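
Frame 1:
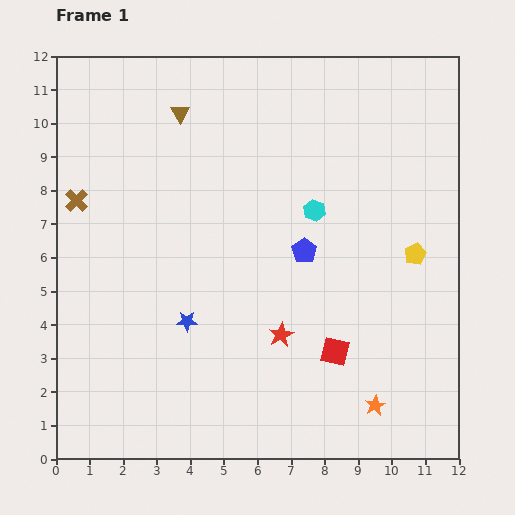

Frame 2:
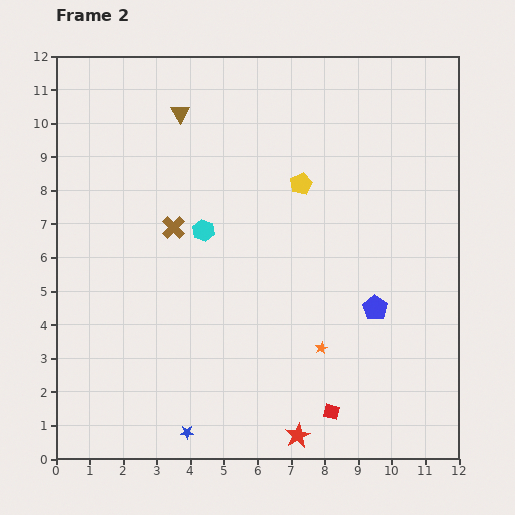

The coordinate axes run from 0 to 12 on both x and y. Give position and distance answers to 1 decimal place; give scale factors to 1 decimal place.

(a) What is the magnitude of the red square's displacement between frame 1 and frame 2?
1.8

The red square moved from (8.3, 3.2) to (8.2, 1.4), a distance of √(0.1² + 1.8²) ≈ 1.8.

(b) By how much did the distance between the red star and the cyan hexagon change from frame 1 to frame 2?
+2.9

Distance in frame 1: 3.8. Distance in frame 2: 6.7.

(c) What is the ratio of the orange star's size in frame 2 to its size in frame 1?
0.6×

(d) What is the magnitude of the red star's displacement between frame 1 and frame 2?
3.0

The red star moved from (6.7, 3.7) to (7.2, 0.7), a distance of √(0.5² + 3.0²) ≈ 3.0.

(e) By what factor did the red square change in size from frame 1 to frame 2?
0.6×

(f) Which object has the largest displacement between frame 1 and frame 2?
the yellow pentagon

(moved 4.0; next 3.4)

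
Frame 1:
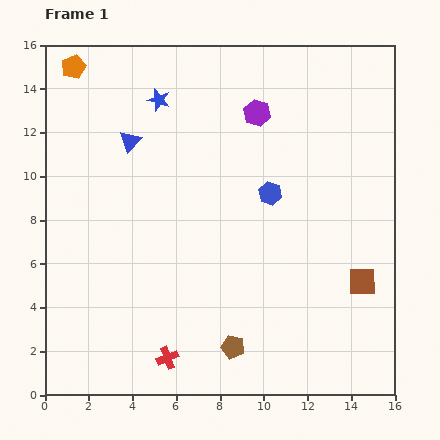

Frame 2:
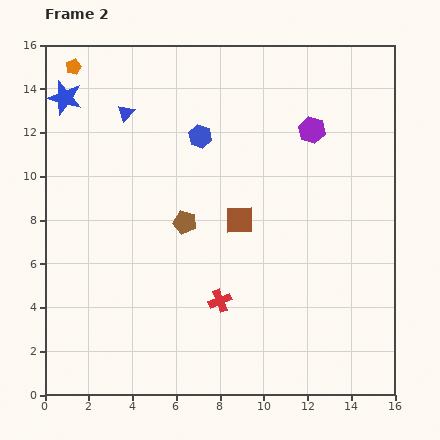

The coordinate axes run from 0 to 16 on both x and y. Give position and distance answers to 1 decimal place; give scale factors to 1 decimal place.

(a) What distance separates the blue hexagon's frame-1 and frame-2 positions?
4.1

The blue hexagon moved from (10.3, 9.2) to (7.1, 11.8), a distance of √(3.2² + 2.6²) ≈ 4.1.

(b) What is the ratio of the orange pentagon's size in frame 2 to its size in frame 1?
0.6×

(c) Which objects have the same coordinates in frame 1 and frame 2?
the orange pentagon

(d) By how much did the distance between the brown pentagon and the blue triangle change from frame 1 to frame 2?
-4.8

Distance in frame 1: 10.5. Distance in frame 2: 5.7.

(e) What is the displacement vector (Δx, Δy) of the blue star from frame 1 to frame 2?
(-4.3, 0.1)

The blue star was at (5.2, 13.5) in frame 1 and (0.9, 13.6) in frame 2.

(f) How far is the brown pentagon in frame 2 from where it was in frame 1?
6.1

The brown pentagon moved from (8.6, 2.2) to (6.4, 7.9), a distance of √(2.2² + 5.7²) ≈ 6.1.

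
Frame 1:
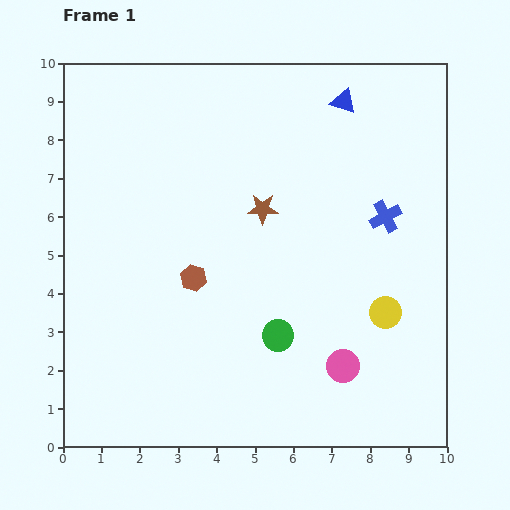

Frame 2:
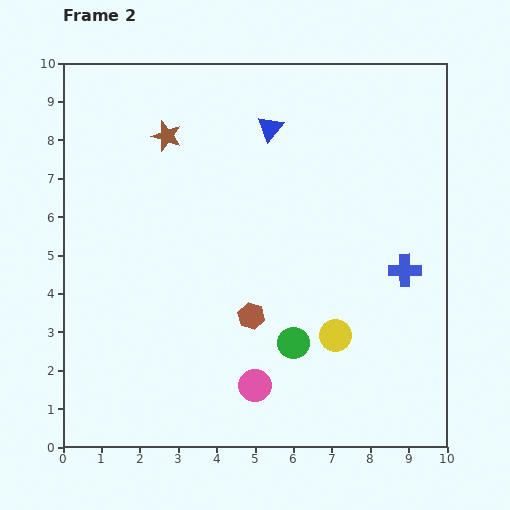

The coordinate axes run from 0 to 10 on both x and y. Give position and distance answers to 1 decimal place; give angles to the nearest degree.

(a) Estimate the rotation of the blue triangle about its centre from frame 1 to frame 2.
51° clockwise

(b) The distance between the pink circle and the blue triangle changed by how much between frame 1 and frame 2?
-0.2

Distance in frame 1: 6.9. Distance in frame 2: 6.7.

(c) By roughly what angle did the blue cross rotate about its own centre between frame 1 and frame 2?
28° clockwise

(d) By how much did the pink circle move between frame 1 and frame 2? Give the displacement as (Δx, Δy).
(-2.3, -0.5)

The pink circle was at (7.3, 2.1) in frame 1 and (5.0, 1.6) in frame 2.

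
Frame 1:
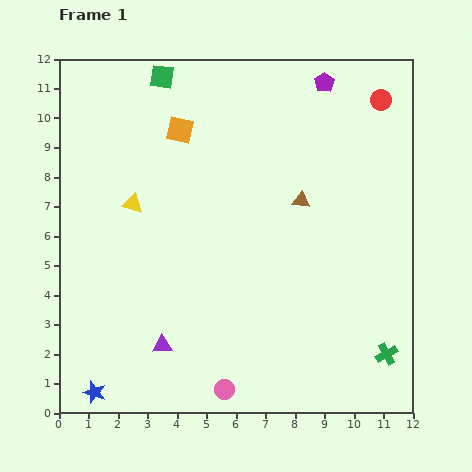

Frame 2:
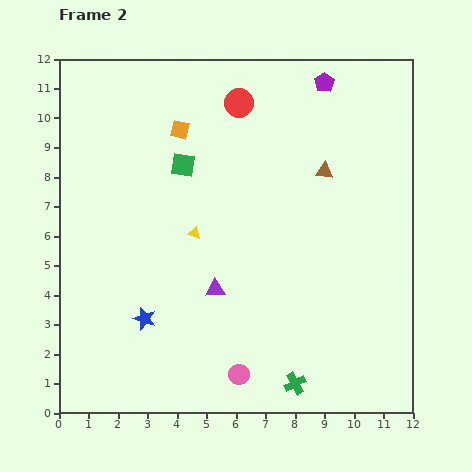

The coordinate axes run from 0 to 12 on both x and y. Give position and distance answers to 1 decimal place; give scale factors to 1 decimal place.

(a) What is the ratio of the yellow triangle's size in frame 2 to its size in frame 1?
0.6×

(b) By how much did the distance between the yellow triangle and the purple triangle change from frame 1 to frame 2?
-2.9

Distance in frame 1: 4.9. Distance in frame 2: 2.0.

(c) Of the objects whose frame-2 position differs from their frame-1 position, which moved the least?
the pink circle

(moved 0.7)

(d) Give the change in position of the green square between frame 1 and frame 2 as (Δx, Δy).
(0.7, -3.0)

The green square was at (3.5, 11.4) in frame 1 and (4.2, 8.4) in frame 2.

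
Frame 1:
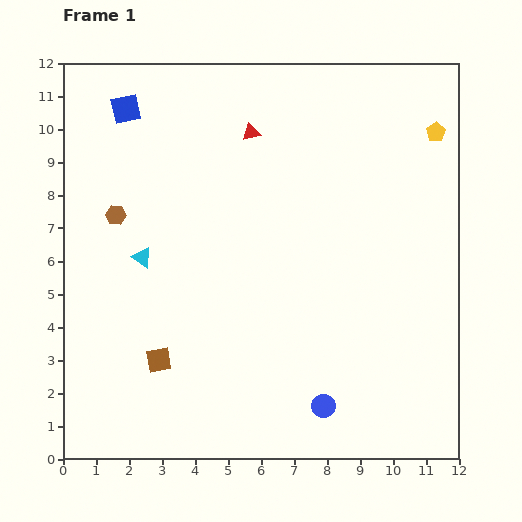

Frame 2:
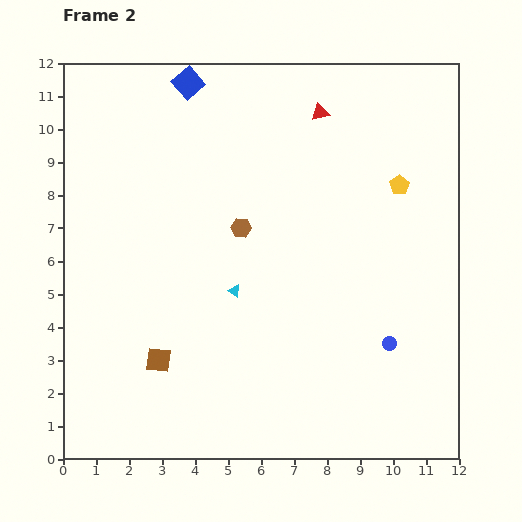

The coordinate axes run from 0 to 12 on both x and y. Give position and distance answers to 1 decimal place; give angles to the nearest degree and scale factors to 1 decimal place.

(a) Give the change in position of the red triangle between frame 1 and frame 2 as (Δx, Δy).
(2.1, 0.6)

The red triangle was at (5.7, 9.9) in frame 1 and (7.8, 10.5) in frame 2.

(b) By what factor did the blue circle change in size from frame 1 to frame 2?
0.6×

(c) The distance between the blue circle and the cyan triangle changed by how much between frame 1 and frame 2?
-2.1

Distance in frame 1: 7.1. Distance in frame 2: 5.0.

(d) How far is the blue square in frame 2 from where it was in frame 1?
2.1

The blue square moved from (1.9, 10.6) to (3.8, 11.4), a distance of √(1.9² + 0.8²) ≈ 2.1.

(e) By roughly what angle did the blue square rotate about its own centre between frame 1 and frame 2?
29° counter-clockwise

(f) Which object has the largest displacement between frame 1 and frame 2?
the brown hexagon

(moved 3.8; next 3.0)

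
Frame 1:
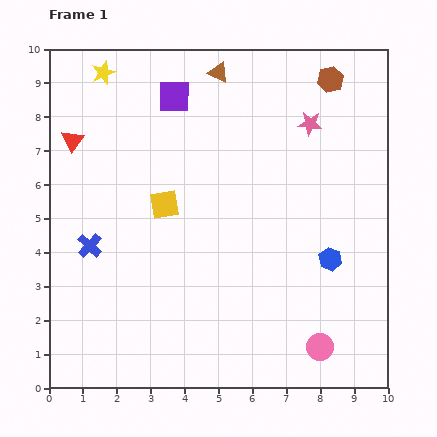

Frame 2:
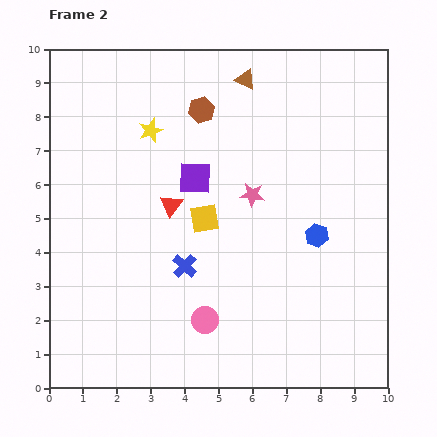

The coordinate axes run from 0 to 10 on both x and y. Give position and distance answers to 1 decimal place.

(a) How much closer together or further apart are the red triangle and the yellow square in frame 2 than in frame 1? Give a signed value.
-2.2

Distance in frame 1: 3.3. Distance in frame 2: 1.1.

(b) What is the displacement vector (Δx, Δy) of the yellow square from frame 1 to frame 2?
(1.2, -0.4)

The yellow square was at (3.4, 5.4) in frame 1 and (4.6, 5.0) in frame 2.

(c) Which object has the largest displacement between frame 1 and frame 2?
the brown hexagon

(moved 3.9; next 3.5)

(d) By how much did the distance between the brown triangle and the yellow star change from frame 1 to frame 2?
-0.2

Distance in frame 1: 3.4. Distance in frame 2: 3.2.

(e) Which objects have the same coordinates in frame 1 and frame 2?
none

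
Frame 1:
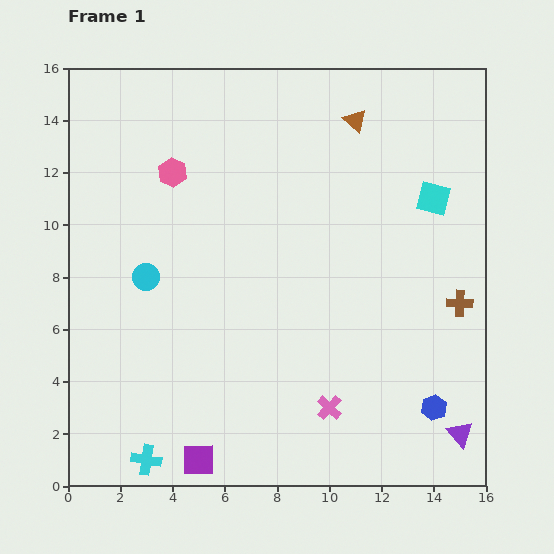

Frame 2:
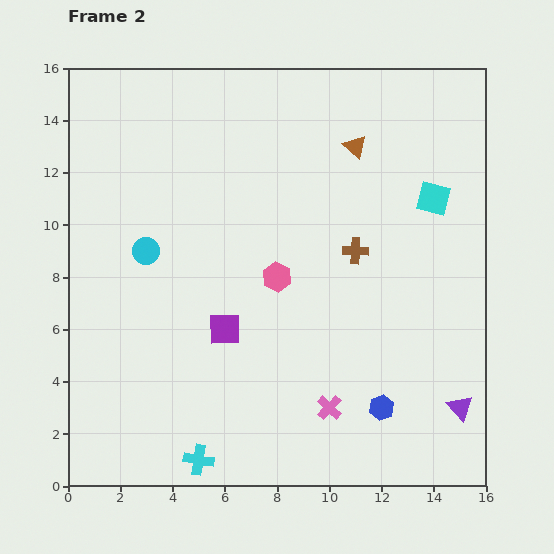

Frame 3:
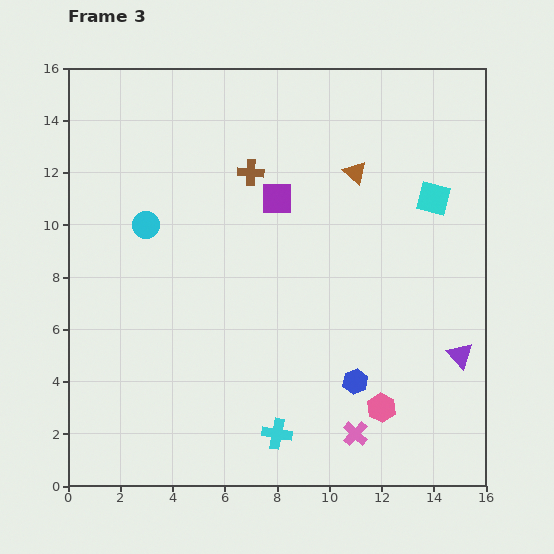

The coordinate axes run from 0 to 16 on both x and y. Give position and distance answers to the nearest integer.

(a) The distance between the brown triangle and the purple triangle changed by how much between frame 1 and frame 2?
-2

Distance in frame 1: 13. Distance in frame 2: 11.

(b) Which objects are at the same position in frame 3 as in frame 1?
the cyan square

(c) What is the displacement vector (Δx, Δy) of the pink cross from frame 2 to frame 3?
(1, -1)

The pink cross was at (10, 3) in frame 2 and (11, 2) in frame 3.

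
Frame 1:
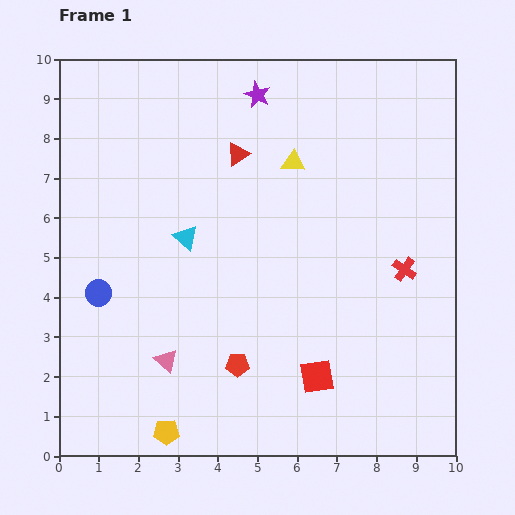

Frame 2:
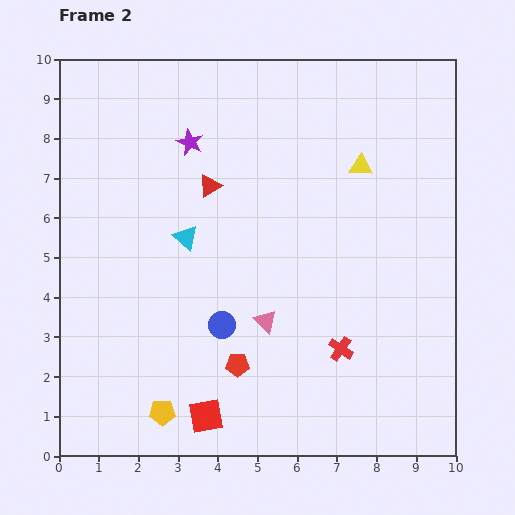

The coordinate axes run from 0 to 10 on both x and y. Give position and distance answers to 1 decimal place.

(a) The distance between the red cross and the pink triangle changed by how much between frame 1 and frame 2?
-4.4

Distance in frame 1: 6.4. Distance in frame 2: 2.0.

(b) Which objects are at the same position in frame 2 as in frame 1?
the red pentagon, the cyan triangle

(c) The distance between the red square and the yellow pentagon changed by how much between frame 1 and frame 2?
-2.9

Distance in frame 1: 4.0. Distance in frame 2: 1.1.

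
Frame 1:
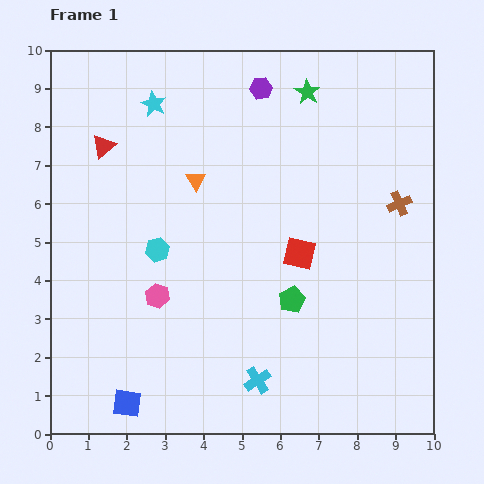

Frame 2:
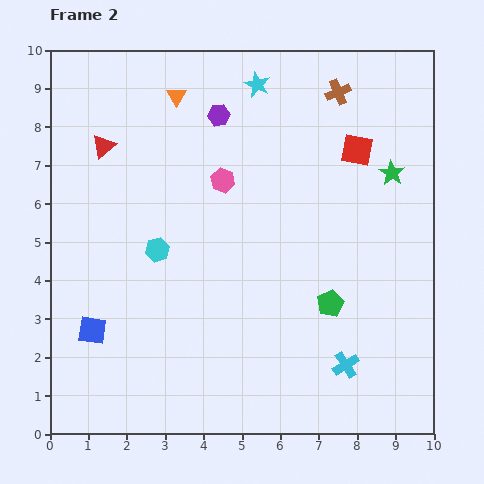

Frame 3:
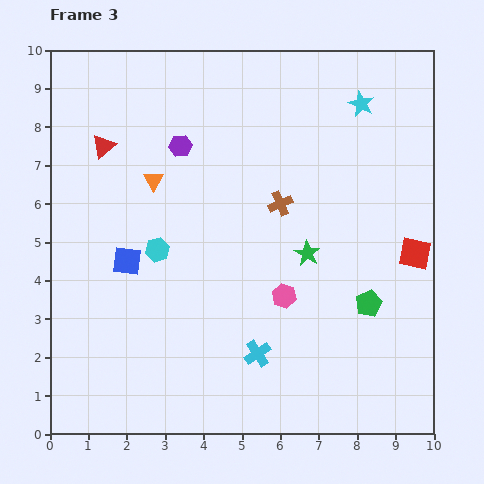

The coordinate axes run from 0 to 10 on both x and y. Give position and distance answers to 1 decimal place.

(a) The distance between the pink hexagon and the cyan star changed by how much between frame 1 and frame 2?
-2.3

Distance in frame 1: 5.0. Distance in frame 2: 2.7.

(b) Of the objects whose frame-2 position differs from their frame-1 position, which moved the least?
the green pentagon

(moved 1.0)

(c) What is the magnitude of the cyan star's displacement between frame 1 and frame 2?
2.7

The cyan star moved from (2.7, 8.6) to (5.4, 9.1), a distance of √(2.7² + 0.5²) ≈ 2.7.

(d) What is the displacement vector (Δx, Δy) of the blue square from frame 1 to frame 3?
(0.0, 3.7)

The blue square was at (2.0, 0.8) in frame 1 and (2.0, 4.5) in frame 3.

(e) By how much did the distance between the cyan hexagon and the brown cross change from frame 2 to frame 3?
-2.8

Distance in frame 2: 6.2. Distance in frame 3: 3.4.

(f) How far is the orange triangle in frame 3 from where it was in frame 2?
2.3

The orange triangle moved from (3.3, 8.8) to (2.7, 6.6), a distance of √(0.6² + 2.2²) ≈ 2.3.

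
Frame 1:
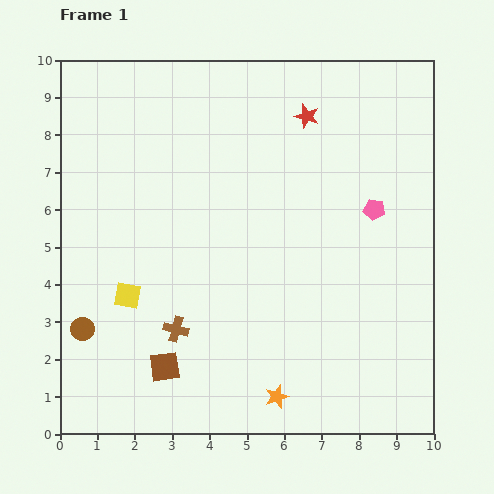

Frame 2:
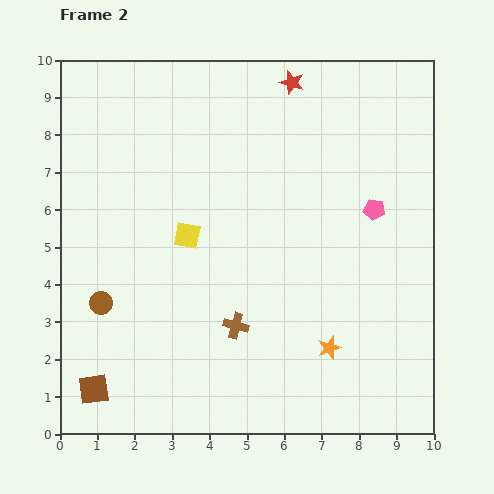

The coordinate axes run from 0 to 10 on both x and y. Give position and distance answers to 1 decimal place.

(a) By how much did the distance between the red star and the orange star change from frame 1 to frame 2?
-0.3

Distance in frame 1: 7.5. Distance in frame 2: 7.2.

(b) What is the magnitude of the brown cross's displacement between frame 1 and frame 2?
1.6

The brown cross moved from (3.1, 2.8) to (4.7, 2.9), a distance of √(1.6² + 0.1²) ≈ 1.6.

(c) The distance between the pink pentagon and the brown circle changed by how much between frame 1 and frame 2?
-0.7

Distance in frame 1: 8.4. Distance in frame 2: 7.7.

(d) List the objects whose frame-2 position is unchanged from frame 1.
the pink pentagon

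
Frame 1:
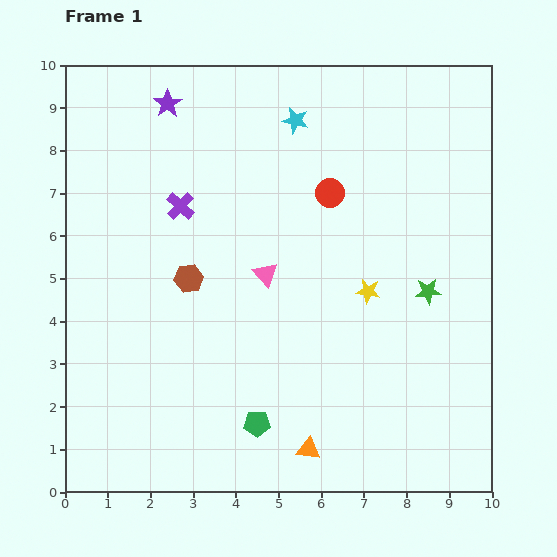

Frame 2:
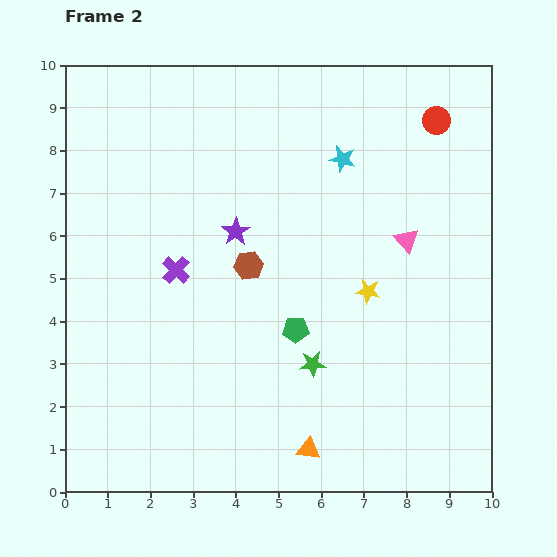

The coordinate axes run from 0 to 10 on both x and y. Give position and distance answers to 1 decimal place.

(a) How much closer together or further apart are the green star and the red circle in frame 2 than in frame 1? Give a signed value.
+3.1

Distance in frame 1: 3.3. Distance in frame 2: 6.4.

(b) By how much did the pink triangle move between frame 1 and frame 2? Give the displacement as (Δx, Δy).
(3.3, 0.8)

The pink triangle was at (4.7, 5.1) in frame 1 and (8.0, 5.9) in frame 2.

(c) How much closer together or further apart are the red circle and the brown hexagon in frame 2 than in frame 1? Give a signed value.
+1.7

Distance in frame 1: 3.9. Distance in frame 2: 5.6.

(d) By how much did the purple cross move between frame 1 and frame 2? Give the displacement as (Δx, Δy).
(-0.1, -1.5)

The purple cross was at (2.7, 6.7) in frame 1 and (2.6, 5.2) in frame 2.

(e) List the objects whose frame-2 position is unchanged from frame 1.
the yellow star, the orange triangle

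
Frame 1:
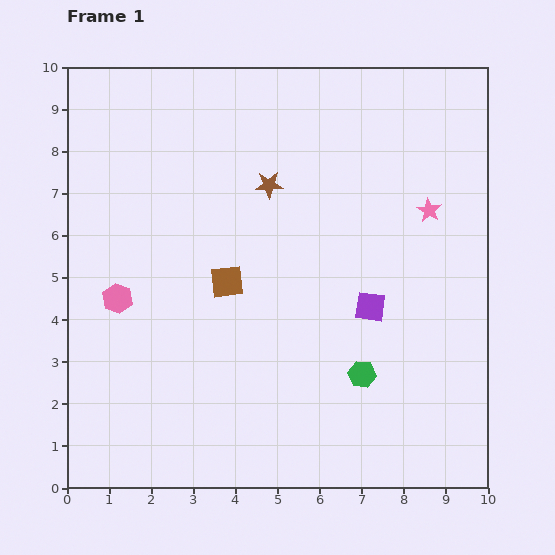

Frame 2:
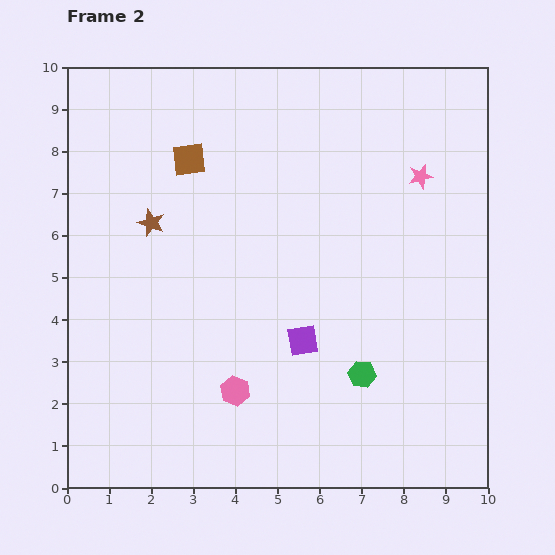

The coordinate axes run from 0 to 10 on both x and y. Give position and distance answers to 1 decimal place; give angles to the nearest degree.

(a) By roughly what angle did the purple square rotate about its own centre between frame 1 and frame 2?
17° counter-clockwise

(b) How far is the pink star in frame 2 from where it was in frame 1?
0.8

The pink star moved from (8.6, 6.6) to (8.4, 7.4), a distance of √(0.2² + 0.8²) ≈ 0.8.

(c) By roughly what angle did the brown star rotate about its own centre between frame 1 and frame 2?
22° clockwise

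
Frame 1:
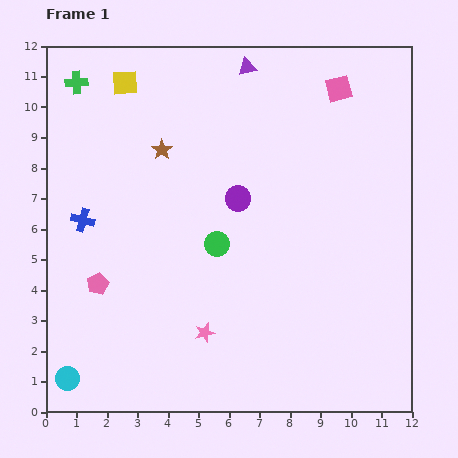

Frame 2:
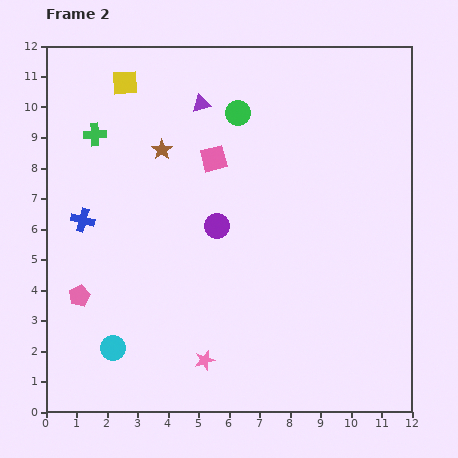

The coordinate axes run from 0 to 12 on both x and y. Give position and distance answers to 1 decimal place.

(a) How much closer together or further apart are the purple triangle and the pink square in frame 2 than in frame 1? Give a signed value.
-1.3

Distance in frame 1: 3.1. Distance in frame 2: 1.8.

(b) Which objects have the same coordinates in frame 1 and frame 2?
the brown star, the blue cross, the yellow square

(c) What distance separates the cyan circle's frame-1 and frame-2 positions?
1.8

The cyan circle moved from (0.7, 1.1) to (2.2, 2.1), a distance of √(1.5² + 1.0²) ≈ 1.8.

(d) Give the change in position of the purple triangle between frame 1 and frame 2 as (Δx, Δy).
(-1.5, -1.2)

The purple triangle was at (6.6, 11.3) in frame 1 and (5.1, 10.1) in frame 2.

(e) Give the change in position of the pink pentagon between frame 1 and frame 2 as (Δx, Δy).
(-0.6, -0.4)

The pink pentagon was at (1.7, 4.2) in frame 1 and (1.1, 3.8) in frame 2.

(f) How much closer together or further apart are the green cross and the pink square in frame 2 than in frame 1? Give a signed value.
-4.6

Distance in frame 1: 8.6. Distance in frame 2: 4.0.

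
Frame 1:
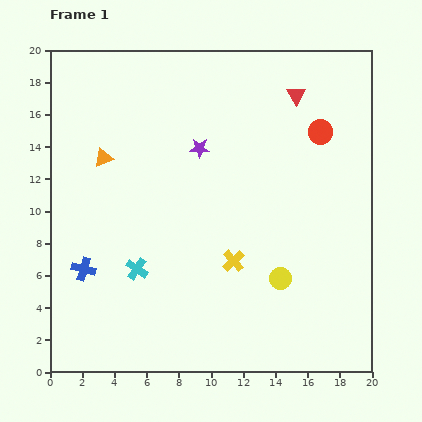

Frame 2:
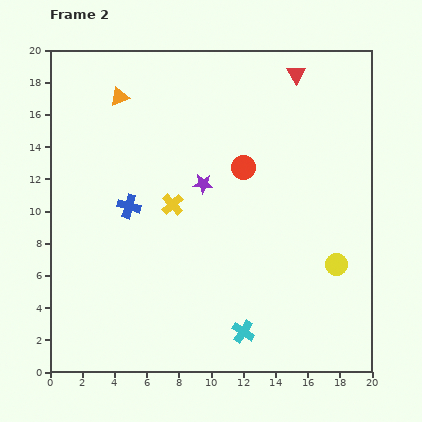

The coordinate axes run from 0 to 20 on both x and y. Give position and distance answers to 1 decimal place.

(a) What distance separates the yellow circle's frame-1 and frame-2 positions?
3.6

The yellow circle moved from (14.3, 5.8) to (17.8, 6.7), a distance of √(3.5² + 0.9²) ≈ 3.6.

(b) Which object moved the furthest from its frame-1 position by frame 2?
the cyan cross

(moved 7.7; next 5.3)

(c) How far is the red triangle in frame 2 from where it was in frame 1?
1.3

The red triangle moved from (15.3, 17.2) to (15.3, 18.5), a distance of √(0.0² + 1.3²) ≈ 1.3.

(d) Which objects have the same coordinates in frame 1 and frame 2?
none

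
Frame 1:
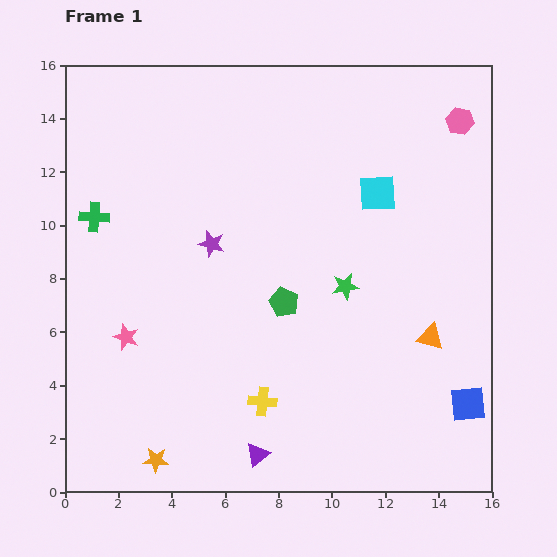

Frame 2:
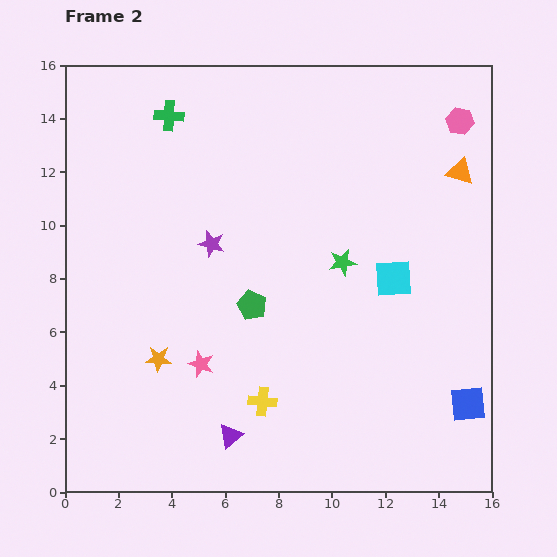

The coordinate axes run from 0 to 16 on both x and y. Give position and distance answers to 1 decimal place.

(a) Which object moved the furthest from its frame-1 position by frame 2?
the orange triangle

(moved 6.3; next 4.7)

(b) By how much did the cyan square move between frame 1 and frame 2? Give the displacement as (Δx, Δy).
(0.6, -3.2)

The cyan square was at (11.7, 11.2) in frame 1 and (12.3, 8.0) in frame 2.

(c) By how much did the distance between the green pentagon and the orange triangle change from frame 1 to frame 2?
+3.6

Distance in frame 1: 5.7. Distance in frame 2: 9.3.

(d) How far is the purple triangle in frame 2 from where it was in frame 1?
1.2

The purple triangle moved from (7.2, 1.4) to (6.2, 2.1), a distance of √(1.0² + 0.7²) ≈ 1.2.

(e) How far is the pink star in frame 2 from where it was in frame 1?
3.0

The pink star moved from (2.3, 5.8) to (5.1, 4.8), a distance of √(2.8² + 1.0²) ≈ 3.0.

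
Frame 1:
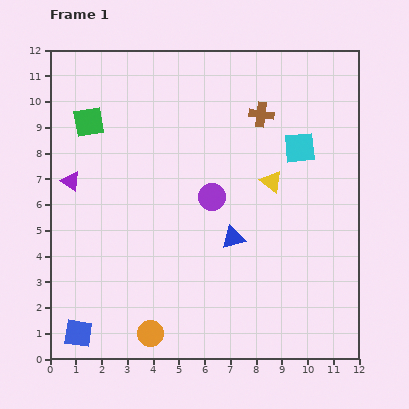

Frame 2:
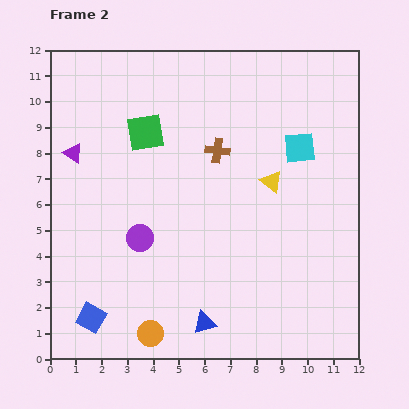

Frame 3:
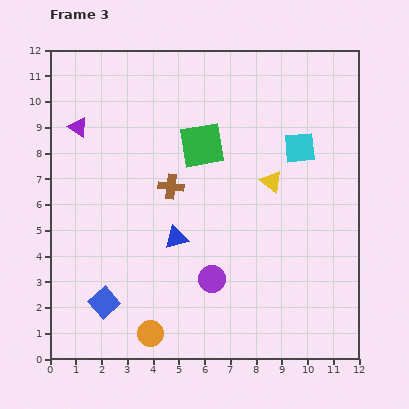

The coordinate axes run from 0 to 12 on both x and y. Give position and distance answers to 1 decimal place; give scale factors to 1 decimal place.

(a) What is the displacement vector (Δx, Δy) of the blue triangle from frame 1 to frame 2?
(-1.1, -3.3)

The blue triangle was at (7.1, 4.7) in frame 1 and (6.0, 1.4) in frame 2.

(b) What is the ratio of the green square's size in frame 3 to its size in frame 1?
1.5×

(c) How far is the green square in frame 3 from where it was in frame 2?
2.3

The green square moved from (3.7, 8.8) to (5.9, 8.3), a distance of √(2.2² + 0.5²) ≈ 2.3.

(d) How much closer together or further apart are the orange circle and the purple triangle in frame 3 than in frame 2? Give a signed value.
+0.9

Distance in frame 2: 7.6. Distance in frame 3: 8.5.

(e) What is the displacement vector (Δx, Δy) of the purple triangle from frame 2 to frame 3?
(0.2, 1.0)

The purple triangle was at (0.9, 8.0) in frame 2 and (1.1, 9.0) in frame 3.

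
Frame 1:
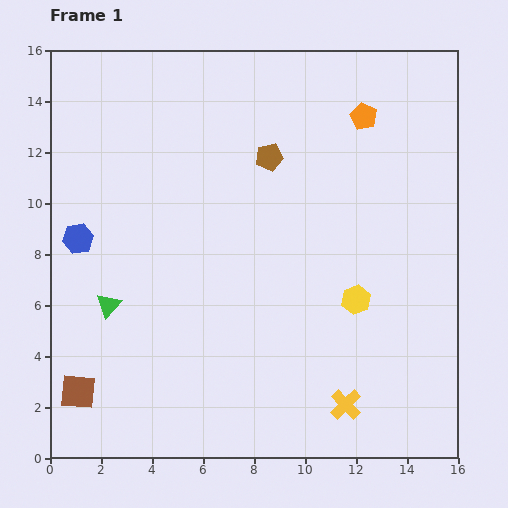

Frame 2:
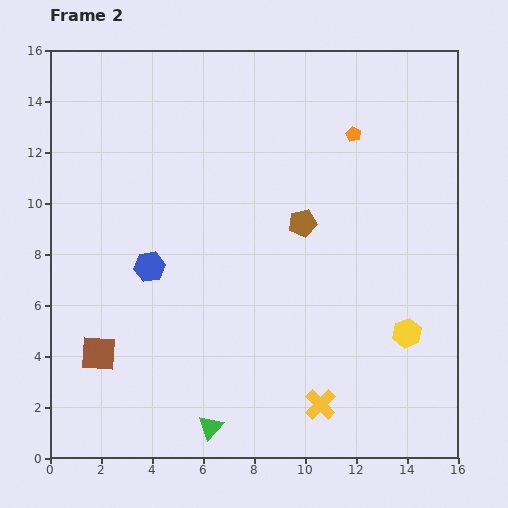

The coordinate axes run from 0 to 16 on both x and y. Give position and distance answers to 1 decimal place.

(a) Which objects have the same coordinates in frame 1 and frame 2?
none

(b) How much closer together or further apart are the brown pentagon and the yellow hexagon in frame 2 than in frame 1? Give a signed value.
-0.7

Distance in frame 1: 6.6. Distance in frame 2: 5.9.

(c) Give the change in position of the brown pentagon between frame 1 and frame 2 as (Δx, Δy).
(1.3, -2.6)

The brown pentagon was at (8.6, 11.8) in frame 1 and (9.9, 9.2) in frame 2.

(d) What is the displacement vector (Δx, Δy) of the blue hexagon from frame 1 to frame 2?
(2.8, -1.1)

The blue hexagon was at (1.1, 8.6) in frame 1 and (3.9, 7.5) in frame 2.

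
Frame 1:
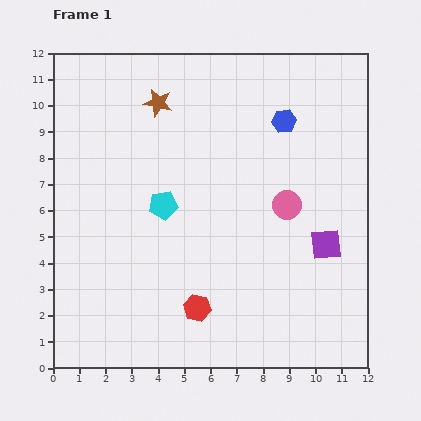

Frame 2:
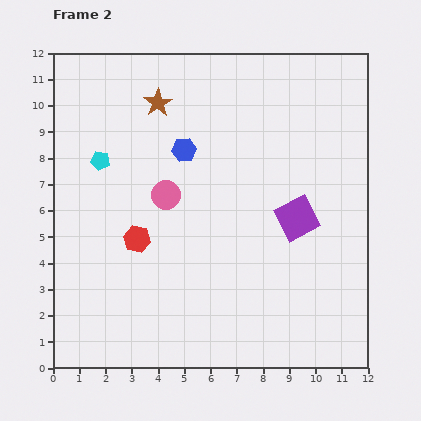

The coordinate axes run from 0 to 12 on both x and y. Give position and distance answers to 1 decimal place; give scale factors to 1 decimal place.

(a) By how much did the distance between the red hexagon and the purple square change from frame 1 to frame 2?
+0.7

Distance in frame 1: 5.5. Distance in frame 2: 6.2.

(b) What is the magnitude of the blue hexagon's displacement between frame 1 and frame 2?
4.0

The blue hexagon moved from (8.8, 9.4) to (5.0, 8.3), a distance of √(3.8² + 1.1²) ≈ 4.0.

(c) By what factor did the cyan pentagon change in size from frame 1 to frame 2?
0.7×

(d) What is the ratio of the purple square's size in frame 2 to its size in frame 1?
1.3×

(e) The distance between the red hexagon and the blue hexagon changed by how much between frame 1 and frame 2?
-4.0

Distance in frame 1: 7.8. Distance in frame 2: 3.8.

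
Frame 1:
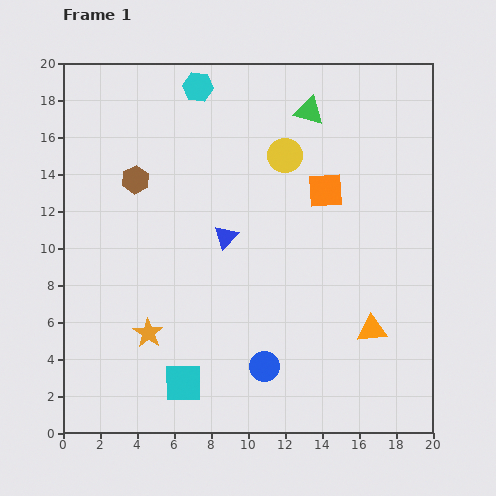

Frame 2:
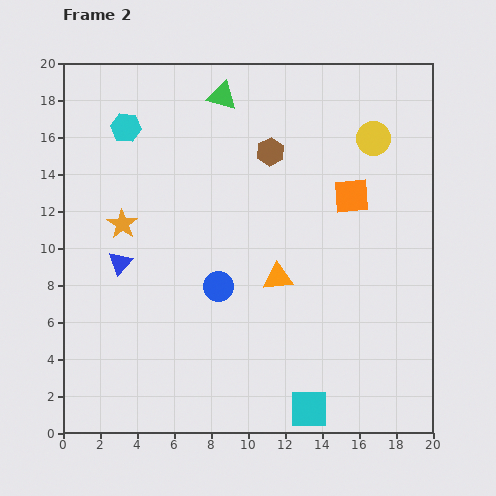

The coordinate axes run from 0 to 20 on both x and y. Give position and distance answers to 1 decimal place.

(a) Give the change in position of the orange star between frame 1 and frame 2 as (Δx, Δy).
(-1.4, 5.9)

The orange star was at (4.6, 5.4) in frame 1 and (3.2, 11.3) in frame 2.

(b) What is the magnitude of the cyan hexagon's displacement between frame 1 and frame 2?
4.5

The cyan hexagon moved from (7.3, 18.7) to (3.4, 16.5), a distance of √(3.9² + 2.2²) ≈ 4.5.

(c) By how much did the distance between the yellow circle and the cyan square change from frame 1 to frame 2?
+1.5

Distance in frame 1: 13.5. Distance in frame 2: 15.0.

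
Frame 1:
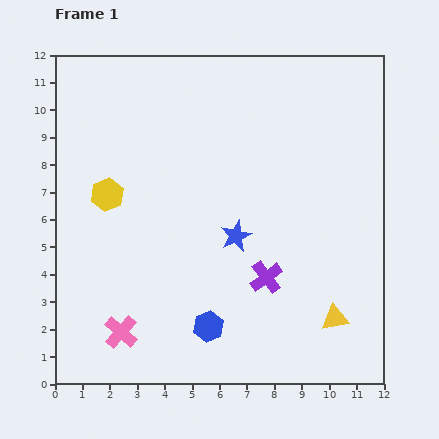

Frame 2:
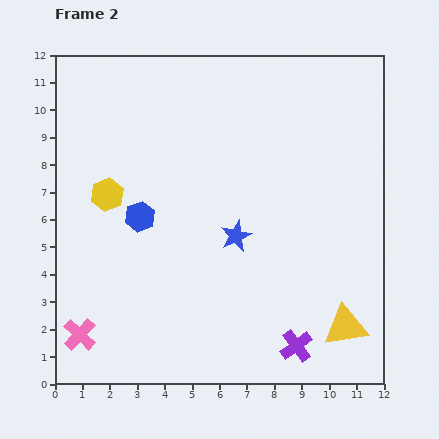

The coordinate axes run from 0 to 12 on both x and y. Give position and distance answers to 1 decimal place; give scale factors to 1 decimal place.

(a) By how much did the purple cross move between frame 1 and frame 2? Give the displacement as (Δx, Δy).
(1.1, -2.5)

The purple cross was at (7.7, 3.9) in frame 1 and (8.8, 1.4) in frame 2.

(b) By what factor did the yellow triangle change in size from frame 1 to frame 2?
1.6×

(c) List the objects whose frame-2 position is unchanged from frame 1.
the blue star, the yellow hexagon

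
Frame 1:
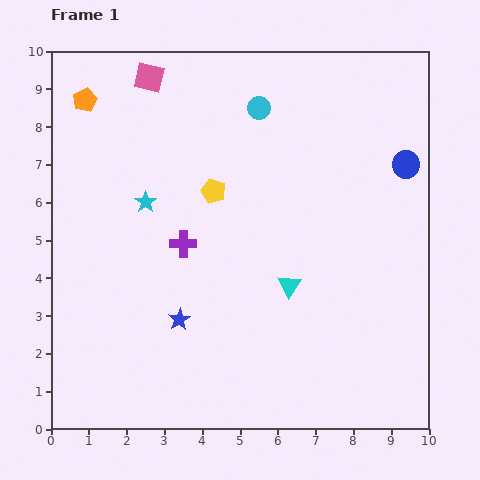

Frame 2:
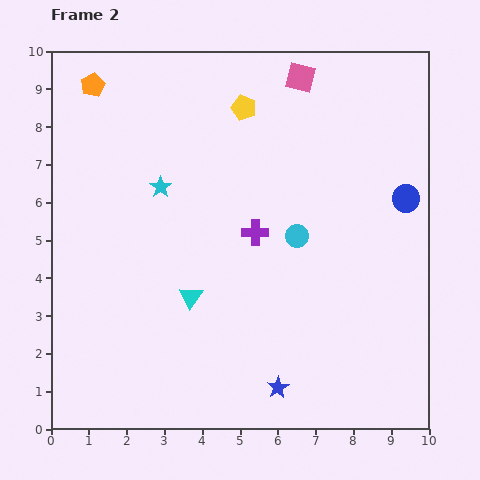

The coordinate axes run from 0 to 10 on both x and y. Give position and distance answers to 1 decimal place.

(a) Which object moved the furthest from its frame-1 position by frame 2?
the pink square

(moved 4.0; next 3.5)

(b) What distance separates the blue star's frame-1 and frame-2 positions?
3.2

The blue star moved from (3.4, 2.9) to (6.0, 1.1), a distance of √(2.6² + 1.8²) ≈ 3.2.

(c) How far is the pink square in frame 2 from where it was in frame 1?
4.0

The pink square moved from (2.6, 9.3) to (6.6, 9.3), a distance of √(4.0² + 0.0²) ≈ 4.0.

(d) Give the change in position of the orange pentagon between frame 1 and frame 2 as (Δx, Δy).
(0.2, 0.4)

The orange pentagon was at (0.9, 8.7) in frame 1 and (1.1, 9.1) in frame 2.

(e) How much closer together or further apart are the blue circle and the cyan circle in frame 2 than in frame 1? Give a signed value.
-1.1

Distance in frame 1: 4.2. Distance in frame 2: 3.1.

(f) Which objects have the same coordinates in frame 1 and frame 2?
none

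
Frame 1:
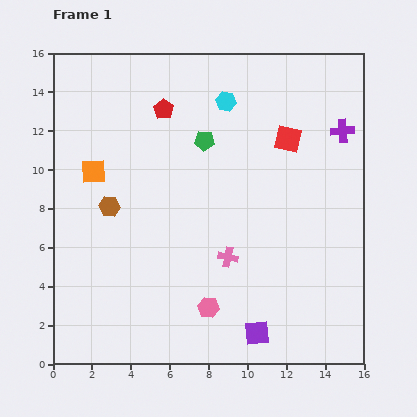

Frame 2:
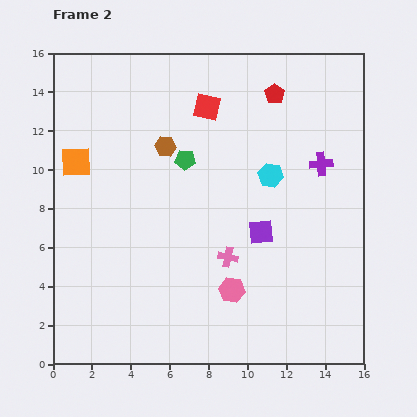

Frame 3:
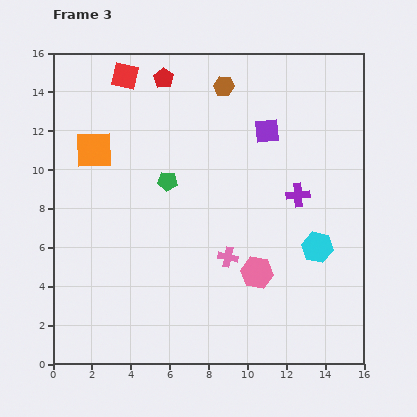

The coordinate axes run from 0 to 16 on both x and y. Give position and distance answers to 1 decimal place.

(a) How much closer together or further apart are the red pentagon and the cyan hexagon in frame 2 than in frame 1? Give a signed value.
+1.0

Distance in frame 1: 3.2. Distance in frame 2: 4.2.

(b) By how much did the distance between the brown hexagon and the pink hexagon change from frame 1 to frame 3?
+2.4

Distance in frame 1: 7.3. Distance in frame 3: 9.7.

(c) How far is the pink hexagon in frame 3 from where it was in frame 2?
1.6

The pink hexagon moved from (9.2, 3.8) to (10.5, 4.7), a distance of √(1.3² + 0.9²) ≈ 1.6.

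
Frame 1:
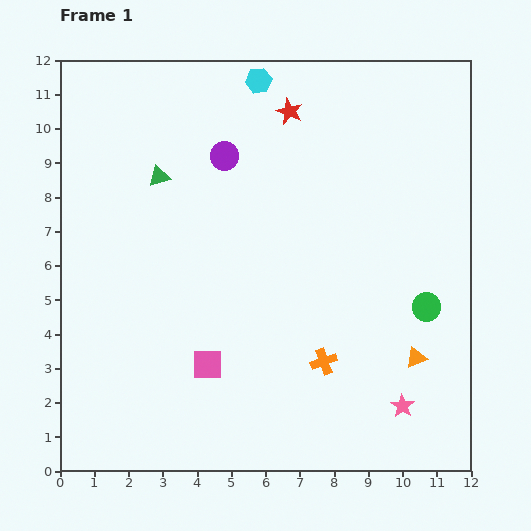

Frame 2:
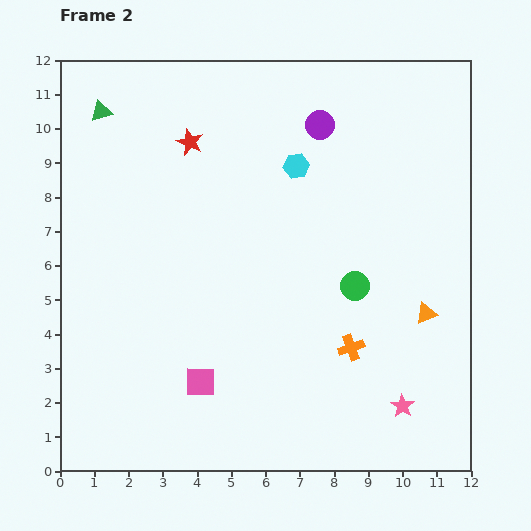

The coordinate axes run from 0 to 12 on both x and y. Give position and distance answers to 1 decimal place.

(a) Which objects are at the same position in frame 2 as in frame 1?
the pink star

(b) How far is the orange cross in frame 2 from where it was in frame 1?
0.9

The orange cross moved from (7.7, 3.2) to (8.5, 3.6), a distance of √(0.8² + 0.4²) ≈ 0.9.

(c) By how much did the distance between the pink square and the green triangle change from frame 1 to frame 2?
+2.7

Distance in frame 1: 5.7. Distance in frame 2: 8.4.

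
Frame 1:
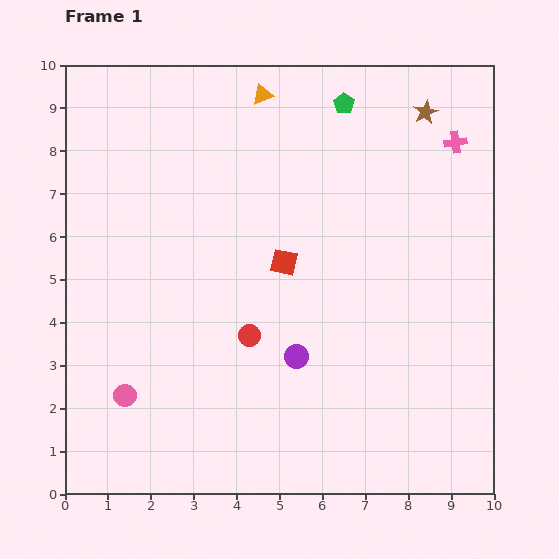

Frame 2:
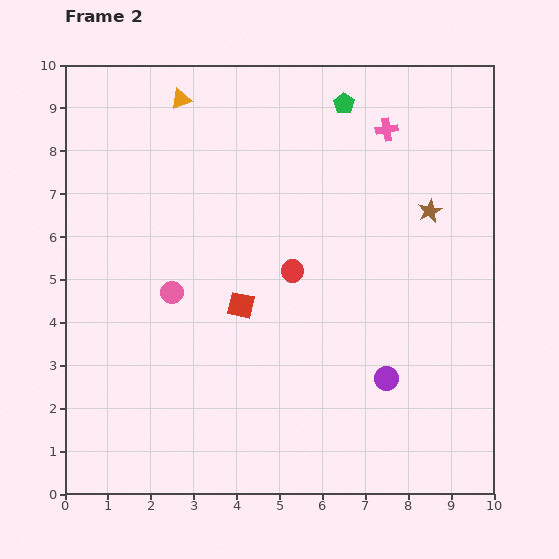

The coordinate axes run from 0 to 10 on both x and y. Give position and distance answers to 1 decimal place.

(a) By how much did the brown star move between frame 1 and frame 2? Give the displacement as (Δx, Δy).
(0.1, -2.3)

The brown star was at (8.4, 8.9) in frame 1 and (8.5, 6.6) in frame 2.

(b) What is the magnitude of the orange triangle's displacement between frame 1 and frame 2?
1.9

The orange triangle moved from (4.6, 9.3) to (2.7, 9.2), a distance of √(1.9² + 0.1²) ≈ 1.9.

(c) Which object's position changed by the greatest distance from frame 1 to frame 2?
the pink circle

(moved 2.6; next 2.3)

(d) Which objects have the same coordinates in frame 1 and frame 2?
the green pentagon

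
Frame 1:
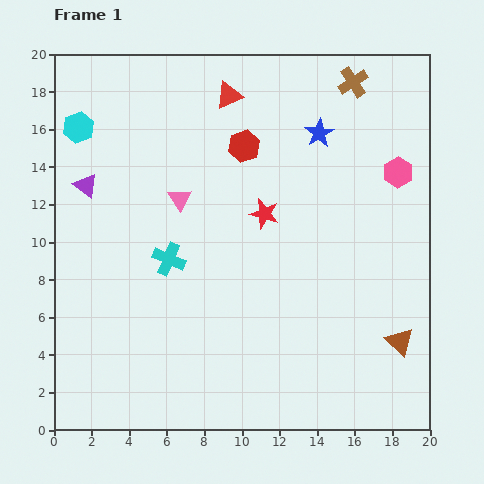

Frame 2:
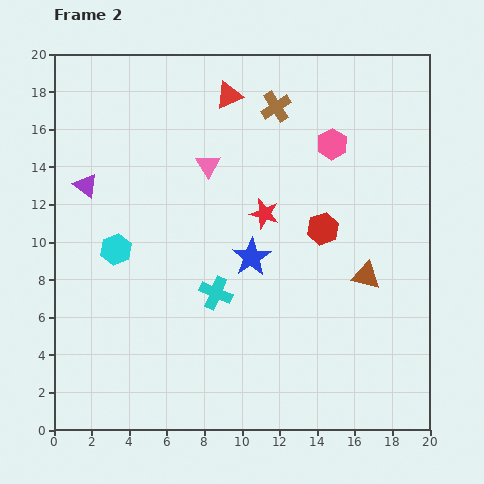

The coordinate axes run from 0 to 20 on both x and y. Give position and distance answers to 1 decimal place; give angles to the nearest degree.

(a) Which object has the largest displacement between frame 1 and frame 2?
the blue star

(moved 7.5; next 6.8)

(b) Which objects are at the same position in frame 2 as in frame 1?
the red triangle, the red star, the purple triangle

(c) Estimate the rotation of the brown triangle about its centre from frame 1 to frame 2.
30° counter-clockwise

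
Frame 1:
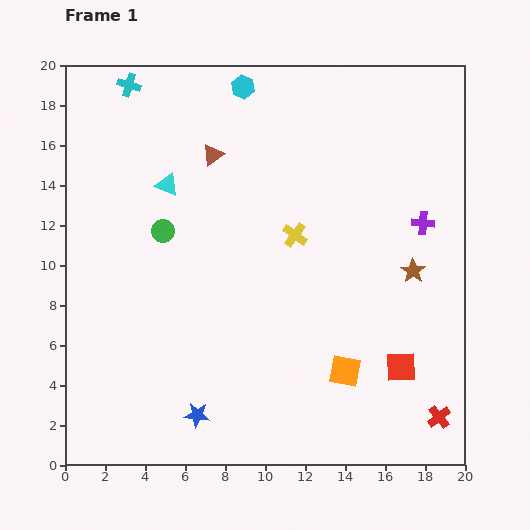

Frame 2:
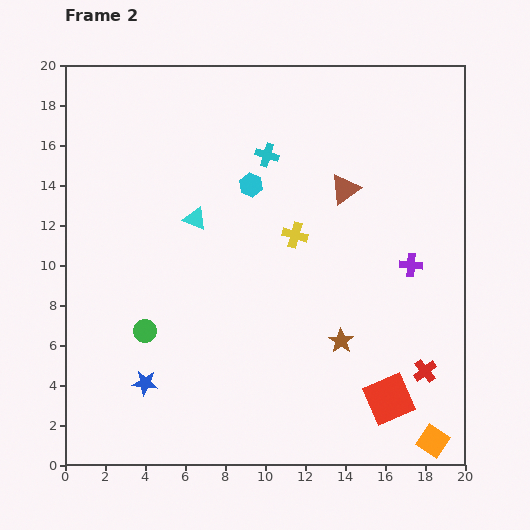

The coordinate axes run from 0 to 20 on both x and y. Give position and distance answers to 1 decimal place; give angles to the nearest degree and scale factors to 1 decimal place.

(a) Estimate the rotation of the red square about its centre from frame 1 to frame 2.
21° counter-clockwise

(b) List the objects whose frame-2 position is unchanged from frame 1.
the yellow cross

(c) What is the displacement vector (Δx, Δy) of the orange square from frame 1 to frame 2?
(4.4, -3.5)

The orange square was at (14.0, 4.7) in frame 1 and (18.4, 1.2) in frame 2.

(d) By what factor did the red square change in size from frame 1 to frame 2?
1.6×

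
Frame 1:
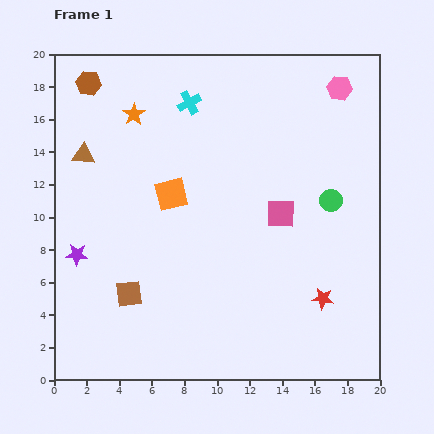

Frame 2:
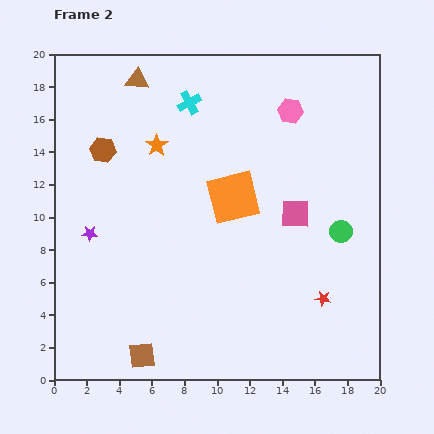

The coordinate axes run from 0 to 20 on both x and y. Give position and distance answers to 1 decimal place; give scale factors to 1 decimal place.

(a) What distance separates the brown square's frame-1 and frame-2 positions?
3.9

The brown square moved from (4.6, 5.3) to (5.4, 1.5), a distance of √(0.8² + 3.8²) ≈ 3.9.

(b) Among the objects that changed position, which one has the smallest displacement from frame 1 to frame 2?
the pink square

(moved 0.9)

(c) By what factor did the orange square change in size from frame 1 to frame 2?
1.6×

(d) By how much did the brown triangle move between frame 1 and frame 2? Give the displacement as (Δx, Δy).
(3.3, 4.6)

The brown triangle was at (1.8, 13.8) in frame 1 and (5.1, 18.4) in frame 2.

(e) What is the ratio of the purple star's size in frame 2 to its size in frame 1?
0.7×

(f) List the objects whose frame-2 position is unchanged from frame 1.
the cyan cross, the red star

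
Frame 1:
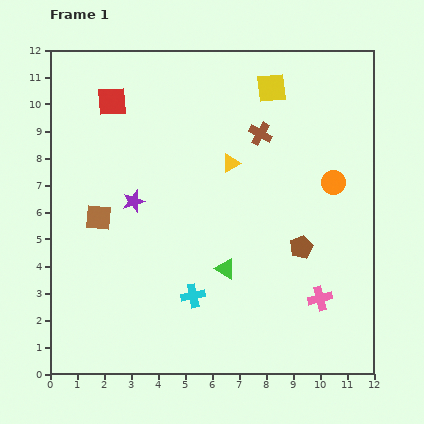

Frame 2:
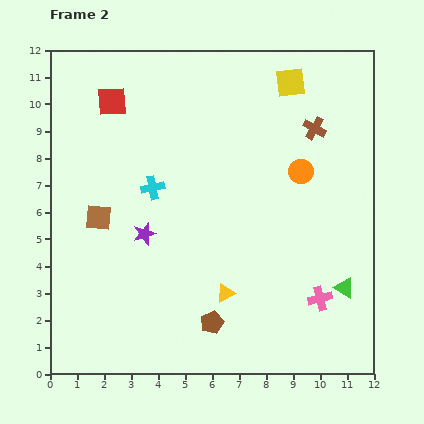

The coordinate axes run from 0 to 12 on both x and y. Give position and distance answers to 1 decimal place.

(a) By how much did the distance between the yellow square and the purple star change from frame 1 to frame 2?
+1.2

Distance in frame 1: 6.6. Distance in frame 2: 7.8.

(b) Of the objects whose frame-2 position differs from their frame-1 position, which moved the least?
the yellow square

(moved 0.7)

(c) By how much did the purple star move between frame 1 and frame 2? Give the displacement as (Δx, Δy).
(0.4, -1.2)

The purple star was at (3.1, 6.4) in frame 1 and (3.5, 5.2) in frame 2.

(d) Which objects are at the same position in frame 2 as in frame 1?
the brown square, the red square, the pink cross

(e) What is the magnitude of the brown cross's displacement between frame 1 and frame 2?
2.0

The brown cross moved from (7.8, 8.9) to (9.8, 9.1), a distance of √(2.0² + 0.2²) ≈ 2.0.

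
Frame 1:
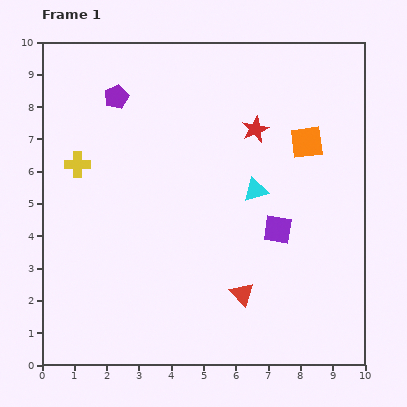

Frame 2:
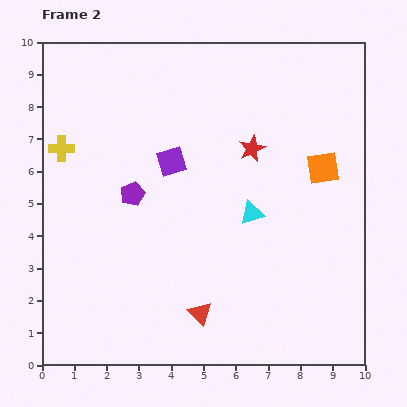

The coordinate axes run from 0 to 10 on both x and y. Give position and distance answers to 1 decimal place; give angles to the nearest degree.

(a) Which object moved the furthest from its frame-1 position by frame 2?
the purple square

(moved 3.9; next 3.0)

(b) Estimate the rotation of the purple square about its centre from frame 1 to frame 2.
25° counter-clockwise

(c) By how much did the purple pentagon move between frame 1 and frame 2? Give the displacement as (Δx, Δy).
(0.5, -3.0)

The purple pentagon was at (2.3, 8.3) in frame 1 and (2.8, 5.3) in frame 2.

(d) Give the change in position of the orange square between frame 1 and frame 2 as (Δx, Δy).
(0.5, -0.8)

The orange square was at (8.2, 6.9) in frame 1 and (8.7, 6.1) in frame 2.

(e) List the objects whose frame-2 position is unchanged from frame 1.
none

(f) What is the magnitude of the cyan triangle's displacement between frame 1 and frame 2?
0.7

The cyan triangle moved from (6.6, 5.4) to (6.5, 4.7), a distance of √(0.1² + 0.7²) ≈ 0.7.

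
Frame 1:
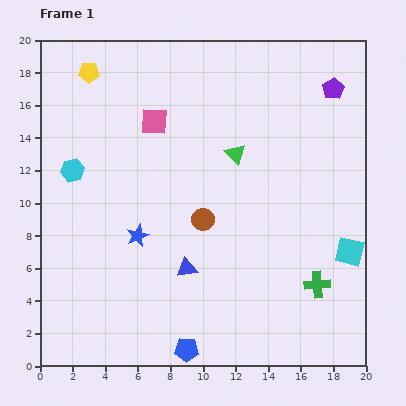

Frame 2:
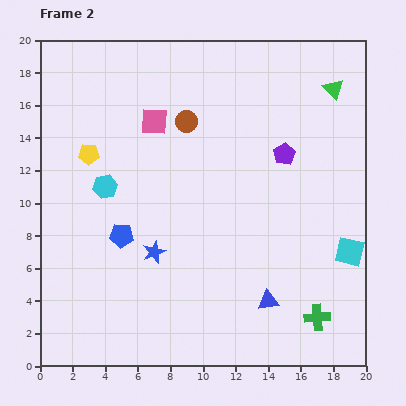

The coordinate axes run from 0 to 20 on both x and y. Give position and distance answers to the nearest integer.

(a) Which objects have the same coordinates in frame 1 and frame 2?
the pink square, the cyan square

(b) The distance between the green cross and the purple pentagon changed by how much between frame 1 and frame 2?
-2

Distance in frame 1: 12. Distance in frame 2: 10.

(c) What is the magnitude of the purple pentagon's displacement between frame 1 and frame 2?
5

The purple pentagon moved from (18, 17) to (15, 13), a distance of √(3² + 4²) ≈ 5.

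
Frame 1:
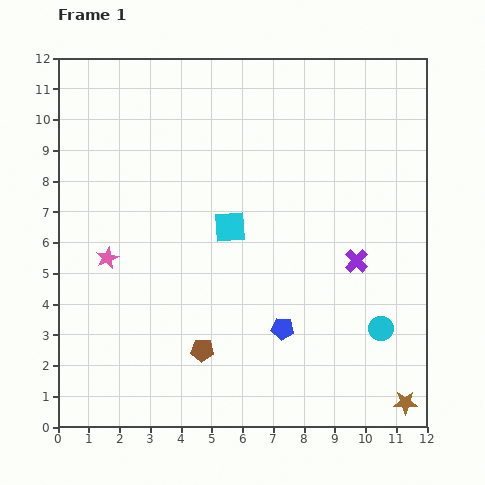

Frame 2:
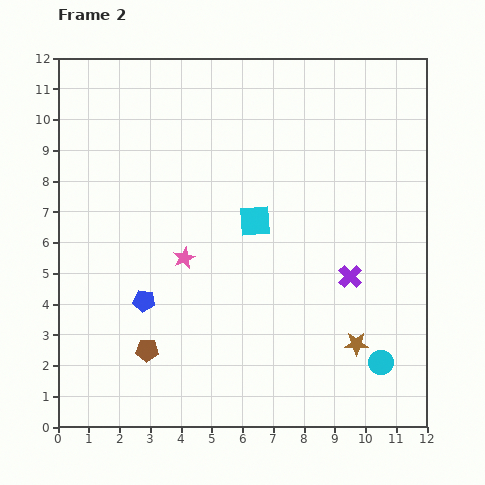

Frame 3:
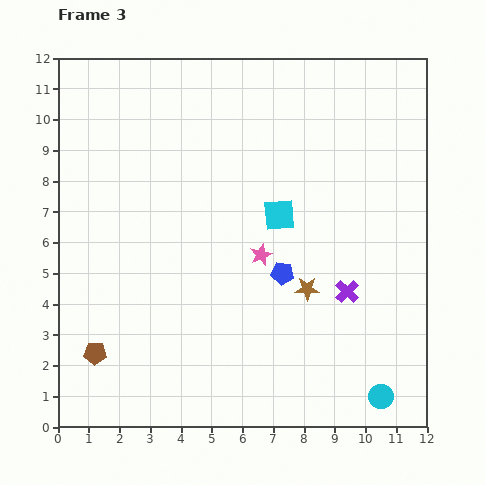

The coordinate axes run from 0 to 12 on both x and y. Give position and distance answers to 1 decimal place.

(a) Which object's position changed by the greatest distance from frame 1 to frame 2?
the blue pentagon

(moved 4.6; next 2.5)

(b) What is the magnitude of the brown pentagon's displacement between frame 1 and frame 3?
3.5

The brown pentagon moved from (4.7, 2.5) to (1.2, 2.4), a distance of √(3.5² + 0.1²) ≈ 3.5.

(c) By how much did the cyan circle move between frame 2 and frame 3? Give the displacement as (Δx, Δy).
(0.0, -1.1)

The cyan circle was at (10.5, 2.1) in frame 2 and (10.5, 1.0) in frame 3.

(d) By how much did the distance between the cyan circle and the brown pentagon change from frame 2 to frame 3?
+1.8

Distance in frame 2: 7.6. Distance in frame 3: 9.4.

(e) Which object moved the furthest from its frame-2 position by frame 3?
the blue pentagon

(moved 4.6; next 2.5)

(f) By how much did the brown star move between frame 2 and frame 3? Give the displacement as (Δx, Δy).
(-1.6, 1.8)

The brown star was at (9.7, 2.7) in frame 2 and (8.1, 4.5) in frame 3.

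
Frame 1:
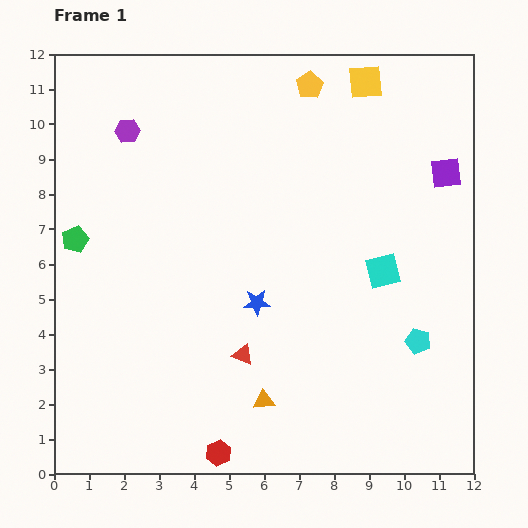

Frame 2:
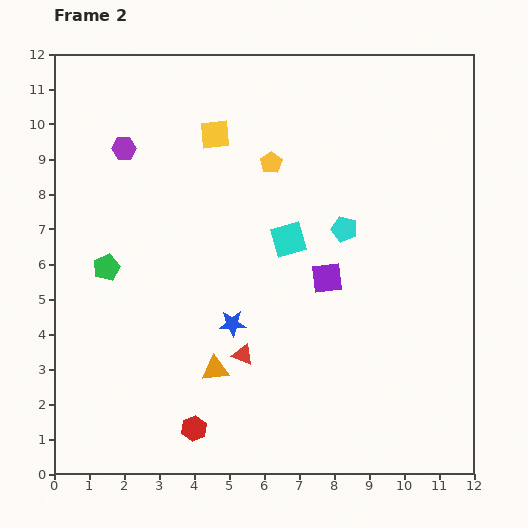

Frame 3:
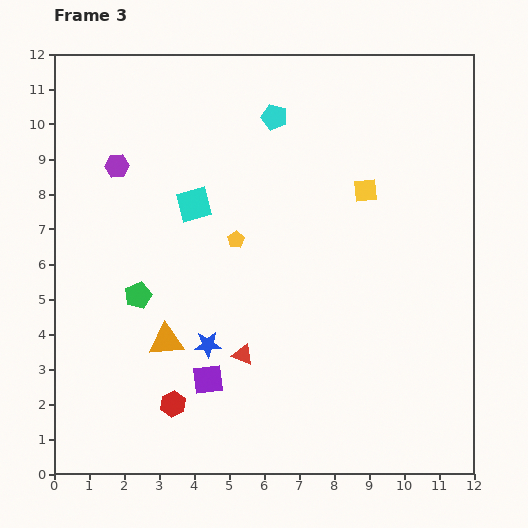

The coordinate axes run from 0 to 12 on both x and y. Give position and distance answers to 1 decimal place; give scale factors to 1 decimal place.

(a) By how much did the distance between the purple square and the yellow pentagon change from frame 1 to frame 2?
-0.9

Distance in frame 1: 4.6. Distance in frame 2: 3.7.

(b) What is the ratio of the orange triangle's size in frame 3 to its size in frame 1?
1.7×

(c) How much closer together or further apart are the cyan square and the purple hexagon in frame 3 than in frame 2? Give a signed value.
-2.9

Distance in frame 2: 5.4. Distance in frame 3: 2.5.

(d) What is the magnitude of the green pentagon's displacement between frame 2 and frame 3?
1.2

The green pentagon moved from (1.5, 5.9) to (2.4, 5.1), a distance of √(0.9² + 0.8²) ≈ 1.2.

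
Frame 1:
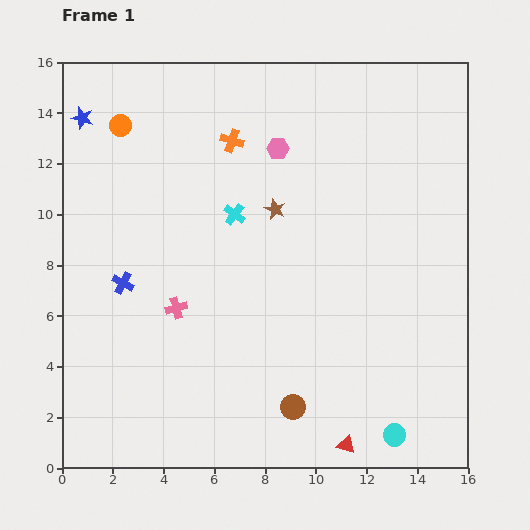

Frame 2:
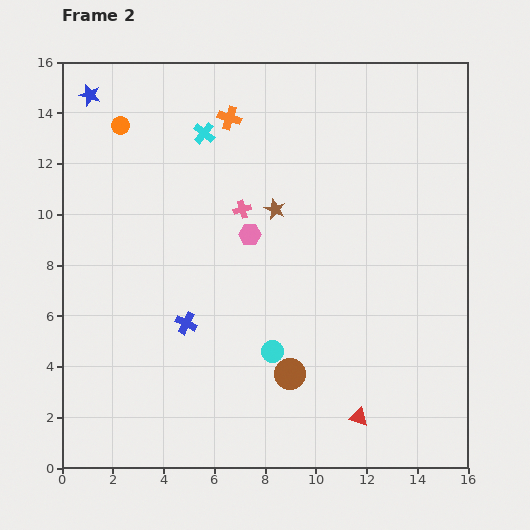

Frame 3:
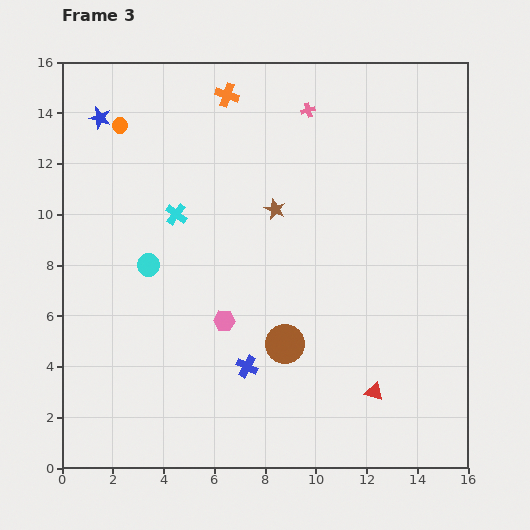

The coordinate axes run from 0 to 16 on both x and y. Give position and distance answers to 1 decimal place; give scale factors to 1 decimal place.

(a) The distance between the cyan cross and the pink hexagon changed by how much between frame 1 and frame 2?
+1.3

Distance in frame 1: 3.1. Distance in frame 2: 4.4.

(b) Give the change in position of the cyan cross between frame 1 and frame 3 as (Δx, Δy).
(-2.3, 0.0)

The cyan cross was at (6.8, 10.0) in frame 1 and (4.5, 10.0) in frame 3.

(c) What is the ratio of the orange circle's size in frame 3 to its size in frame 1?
0.7×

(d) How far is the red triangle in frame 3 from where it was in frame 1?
2.4

The red triangle moved from (11.2, 0.9) to (12.3, 3.0), a distance of √(1.1² + 2.1²) ≈ 2.4.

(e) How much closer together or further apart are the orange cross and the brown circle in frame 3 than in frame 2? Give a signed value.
-0.3

Distance in frame 2: 10.4. Distance in frame 3: 10.1.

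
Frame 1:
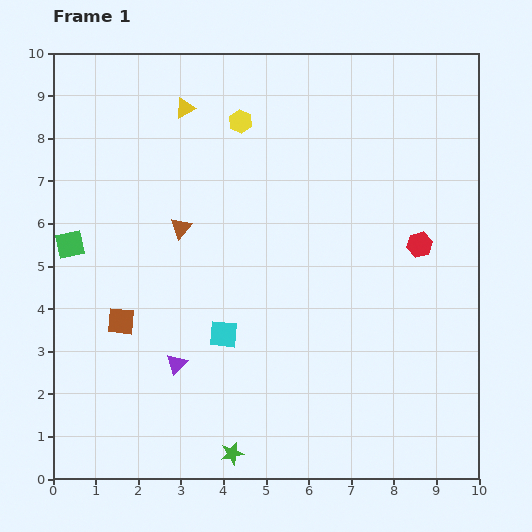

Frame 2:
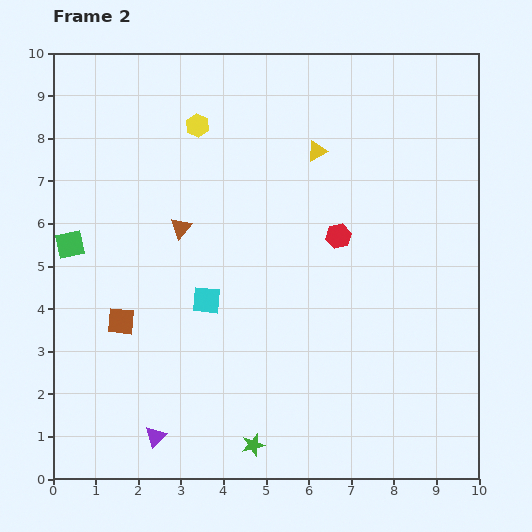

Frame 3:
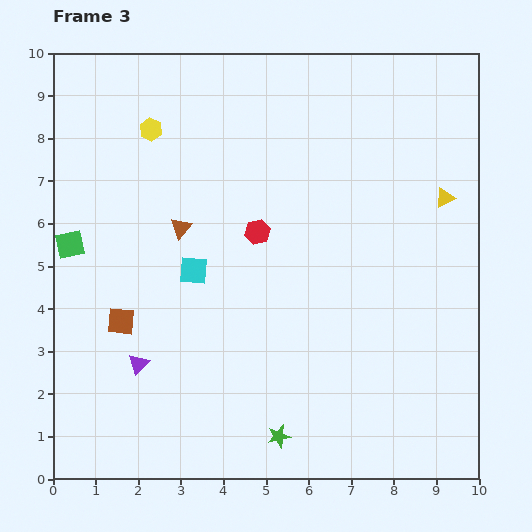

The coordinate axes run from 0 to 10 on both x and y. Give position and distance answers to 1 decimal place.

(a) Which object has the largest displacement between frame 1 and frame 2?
the yellow triangle

(moved 3.3; next 1.9)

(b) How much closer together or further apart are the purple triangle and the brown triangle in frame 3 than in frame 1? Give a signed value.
+0.2

Distance in frame 1: 3.2. Distance in frame 3: 3.4.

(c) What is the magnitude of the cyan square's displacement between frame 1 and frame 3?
1.7

The cyan square moved from (4.0, 3.4) to (3.3, 4.9), a distance of √(0.7² + 1.5²) ≈ 1.7.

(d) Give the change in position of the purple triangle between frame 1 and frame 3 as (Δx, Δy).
(-0.9, 0.0)

The purple triangle was at (2.9, 2.7) in frame 1 and (2.0, 2.7) in frame 3.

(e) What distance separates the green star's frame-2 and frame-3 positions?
0.6

The green star moved from (4.7, 0.8) to (5.3, 1.0), a distance of √(0.6² + 0.2²) ≈ 0.6.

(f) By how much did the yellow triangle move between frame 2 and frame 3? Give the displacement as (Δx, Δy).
(3.0, -1.1)

The yellow triangle was at (6.2, 7.7) in frame 2 and (9.2, 6.6) in frame 3.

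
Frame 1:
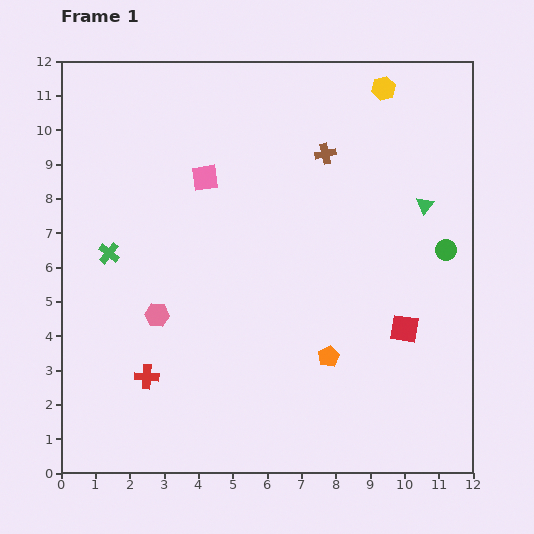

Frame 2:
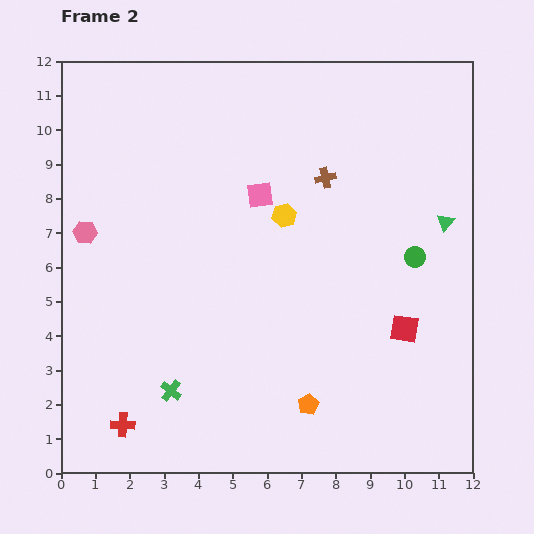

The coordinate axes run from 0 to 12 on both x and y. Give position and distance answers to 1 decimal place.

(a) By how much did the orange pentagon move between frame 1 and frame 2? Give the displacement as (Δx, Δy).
(-0.6, -1.4)

The orange pentagon was at (7.8, 3.4) in frame 1 and (7.2, 2.0) in frame 2.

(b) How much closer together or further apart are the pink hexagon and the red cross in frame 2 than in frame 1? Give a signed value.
+3.9

Distance in frame 1: 1.8. Distance in frame 2: 5.7.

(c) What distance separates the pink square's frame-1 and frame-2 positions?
1.7

The pink square moved from (4.2, 8.6) to (5.8, 8.1), a distance of √(1.6² + 0.5²) ≈ 1.7.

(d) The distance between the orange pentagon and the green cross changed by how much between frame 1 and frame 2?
-3.1

Distance in frame 1: 7.1. Distance in frame 2: 4.0.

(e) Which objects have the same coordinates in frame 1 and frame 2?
the red square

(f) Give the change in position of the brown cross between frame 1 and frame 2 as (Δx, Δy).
(0.0, -0.7)

The brown cross was at (7.7, 9.3) in frame 1 and (7.7, 8.6) in frame 2.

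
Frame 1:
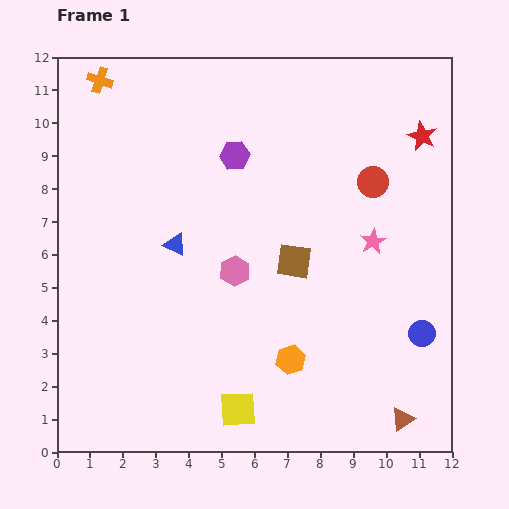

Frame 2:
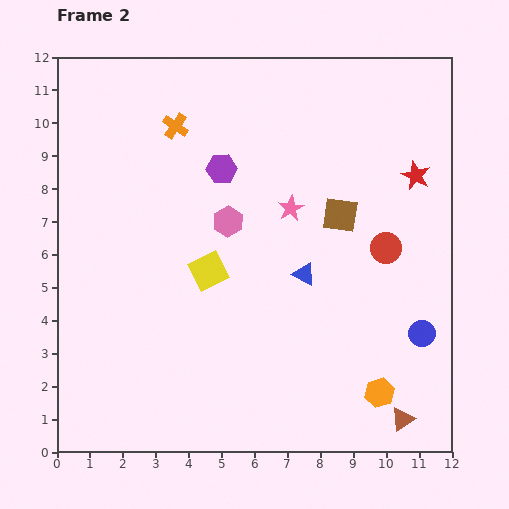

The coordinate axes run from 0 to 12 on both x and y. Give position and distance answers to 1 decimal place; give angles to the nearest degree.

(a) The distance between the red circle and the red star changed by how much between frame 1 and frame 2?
+0.3

Distance in frame 1: 2.1. Distance in frame 2: 2.4.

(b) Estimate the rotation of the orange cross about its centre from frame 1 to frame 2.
15° clockwise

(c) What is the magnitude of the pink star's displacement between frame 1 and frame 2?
2.7

The pink star moved from (9.6, 6.4) to (7.1, 7.4), a distance of √(2.5² + 1.0²) ≈ 2.7.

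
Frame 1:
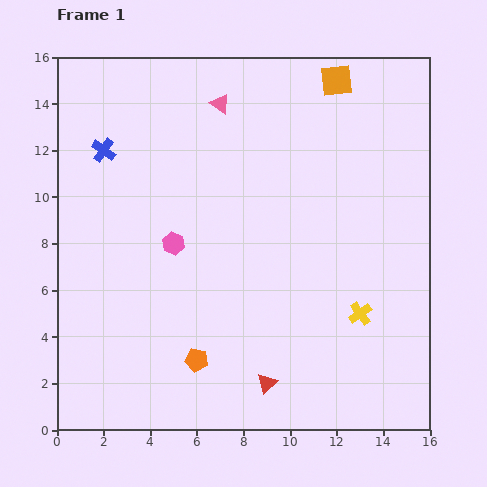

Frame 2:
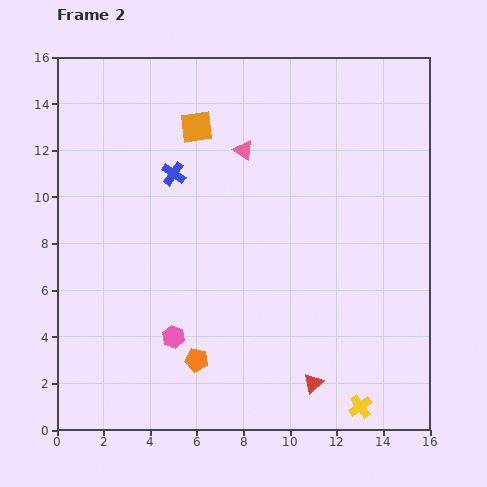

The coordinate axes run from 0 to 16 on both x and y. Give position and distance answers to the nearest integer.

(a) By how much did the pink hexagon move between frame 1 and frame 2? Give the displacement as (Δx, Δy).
(0, -4)

The pink hexagon was at (5, 8) in frame 1 and (5, 4) in frame 2.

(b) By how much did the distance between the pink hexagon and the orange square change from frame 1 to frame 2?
-1

Distance in frame 1: 10. Distance in frame 2: 9.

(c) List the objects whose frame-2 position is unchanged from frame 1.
the orange pentagon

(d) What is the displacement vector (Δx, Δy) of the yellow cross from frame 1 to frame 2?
(0, -4)

The yellow cross was at (13, 5) in frame 1 and (13, 1) in frame 2.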